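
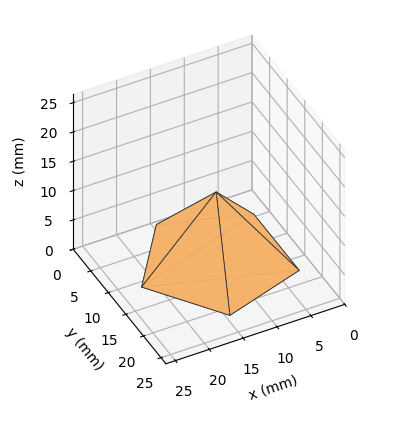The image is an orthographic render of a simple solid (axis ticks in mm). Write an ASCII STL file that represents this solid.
Reading the render: the shape is a regular 5-sided pyramid, base circumscribed radius ≈ 11 mm, apex at z ≈ 12 mm (dimensions read to the nearest mm from the axis ticks). For the STL, each face is triangulated and given an outward normal.

solid part
  facet normal 0.0000 0.0000 -1.0000
    outer loop
      vertex 2.10 17.47 0.00
      vertex 14.40 21.46 0.00
      vertex 22.00 11.00 0.00
    endloop
  endfacet
  facet normal 0.0000 0.0000 -1.0000
    outer loop
      vertex 2.10 4.53 0.00
      vertex 2.10 17.47 0.00
      vertex 22.00 11.00 0.00
    endloop
  endfacet
  facet normal 0.0000 0.0000 -1.0000
    outer loop
      vertex 14.40 0.54 0.00
      vertex 2.10 4.53 0.00
      vertex 22.00 11.00 0.00
    endloop
  endfacet
  facet normal 0.6498 0.4721 0.5957
    outer loop
      vertex 22.00 11.00 0.00
      vertex 14.40 21.46 0.00
      vertex 11.00 11.00 12.00
    endloop
  endfacet
  facet normal -0.2478 0.7640 0.5957
    outer loop
      vertex 14.40 21.46 0.00
      vertex 2.10 17.47 0.00
      vertex 11.00 11.00 12.00
    endloop
  endfacet
  facet normal -0.8032 0.0000 0.5957
    outer loop
      vertex 2.10 17.47 0.00
      vertex 2.10 4.53 0.00
      vertex 11.00 11.00 12.00
    endloop
  endfacet
  facet normal -0.2478 -0.7640 0.5957
    outer loop
      vertex 2.10 4.53 0.00
      vertex 14.40 0.54 0.00
      vertex 11.00 11.00 12.00
    endloop
  endfacet
  facet normal 0.6498 -0.4721 0.5957
    outer loop
      vertex 14.40 0.54 0.00
      vertex 22.00 11.00 0.00
      vertex 11.00 11.00 12.00
    endloop
  endfacet
endsolid part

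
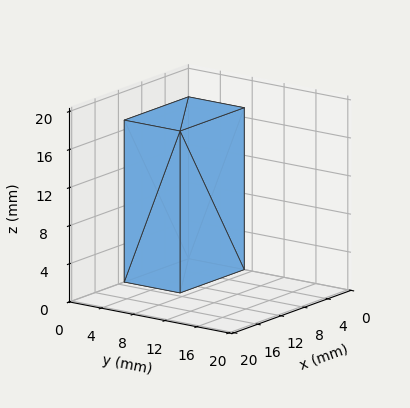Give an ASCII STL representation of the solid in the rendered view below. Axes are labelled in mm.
Reading the render: the shape is a rectangular box, roughly 11 × 7 mm footprint and 17 mm tall (dimensions read to the nearest mm from the axis ticks). For the STL, each face is triangulated and given an outward normal.

solid part
  facet normal 0.0000 0.0000 -1.0000
    outer loop
      vertex 11.0 7.0 0.0
      vertex 11.0 0.0 0.0
      vertex 0.0 0.0 0.0
    endloop
  endfacet
  facet normal 0.0000 0.0000 -1.0000
    outer loop
      vertex 0.0 7.0 0.0
      vertex 11.0 7.0 0.0
      vertex 0.0 0.0 0.0
    endloop
  endfacet
  facet normal 0.0000 0.0000 1.0000
    outer loop
      vertex 0.0 0.0 17.0
      vertex 11.0 0.0 17.0
      vertex 11.0 7.0 17.0
    endloop
  endfacet
  facet normal 0.0000 0.0000 1.0000
    outer loop
      vertex 0.0 0.0 17.0
      vertex 11.0 7.0 17.0
      vertex 0.0 7.0 17.0
    endloop
  endfacet
  facet normal 0.0000 -1.0000 0.0000
    outer loop
      vertex 0.0 0.0 0.0
      vertex 11.0 0.0 0.0
      vertex 11.0 0.0 17.0
    endloop
  endfacet
  facet normal 0.0000 -1.0000 0.0000
    outer loop
      vertex 0.0 0.0 0.0
      vertex 11.0 0.0 17.0
      vertex 0.0 0.0 17.0
    endloop
  endfacet
  facet normal 0.0000 1.0000 0.0000
    outer loop
      vertex 11.0 7.0 17.0
      vertex 11.0 7.0 0.0
      vertex 0.0 7.0 0.0
    endloop
  endfacet
  facet normal 0.0000 1.0000 0.0000
    outer loop
      vertex 0.0 7.0 17.0
      vertex 11.0 7.0 17.0
      vertex 0.0 7.0 0.0
    endloop
  endfacet
  facet normal -1.0000 0.0000 0.0000
    outer loop
      vertex 0.0 7.0 17.0
      vertex 0.0 7.0 0.0
      vertex 0.0 0.0 0.0
    endloop
  endfacet
  facet normal -1.0000 0.0000 0.0000
    outer loop
      vertex 0.0 0.0 17.0
      vertex 0.0 7.0 17.0
      vertex 0.0 0.0 0.0
    endloop
  endfacet
  facet normal 1.0000 0.0000 0.0000
    outer loop
      vertex 11.0 0.0 0.0
      vertex 11.0 7.0 0.0
      vertex 11.0 7.0 17.0
    endloop
  endfacet
  facet normal 1.0000 0.0000 0.0000
    outer loop
      vertex 11.0 0.0 0.0
      vertex 11.0 7.0 17.0
      vertex 11.0 0.0 17.0
    endloop
  endfacet
endsolid part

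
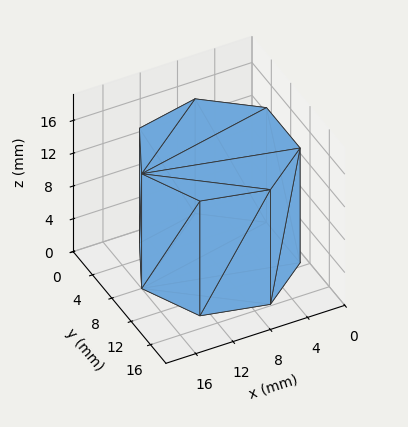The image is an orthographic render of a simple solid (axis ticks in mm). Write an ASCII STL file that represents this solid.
Reading the render: the shape is a regular 7-sided prism (a cylinder approximated with 7 flat sides), circumscribed radius ≈ 8 mm, height ≈ 14 mm (dimensions read to the nearest mm from the axis ticks). For the STL, each face is triangulated and given an outward normal.

solid part
  facet normal 0.0000 0.0000 -1.0000
    outer loop
      vertex 6.220 15.799 0.000
      vertex 12.988 14.255 0.000
      vertex 16.000 8.000 0.000
    endloop
  endfacet
  facet normal 0.0000 0.0000 -1.0000
    outer loop
      vertex 0.792 11.471 0.000
      vertex 6.220 15.799 0.000
      vertex 16.000 8.000 0.000
    endloop
  endfacet
  facet normal 0.0000 0.0000 -1.0000
    outer loop
      vertex 0.792 4.529 0.000
      vertex 0.792 11.471 0.000
      vertex 16.000 8.000 0.000
    endloop
  endfacet
  facet normal 0.0000 0.0000 -1.0000
    outer loop
      vertex 6.220 0.201 0.000
      vertex 0.792 4.529 0.000
      vertex 16.000 8.000 0.000
    endloop
  endfacet
  facet normal 0.0000 0.0000 -1.0000
    outer loop
      vertex 12.988 1.745 0.000
      vertex 6.220 0.201 0.000
      vertex 16.000 8.000 0.000
    endloop
  endfacet
  facet normal 0.0000 0.0000 1.0000
    outer loop
      vertex 16.000 8.000 14.000
      vertex 12.988 14.255 14.000
      vertex 6.220 15.799 14.000
    endloop
  endfacet
  facet normal 0.0000 0.0000 1.0000
    outer loop
      vertex 16.000 8.000 14.000
      vertex 6.220 15.799 14.000
      vertex 0.792 11.471 14.000
    endloop
  endfacet
  facet normal 0.0000 0.0000 1.0000
    outer loop
      vertex 16.000 8.000 14.000
      vertex 0.792 11.471 14.000
      vertex 0.792 4.529 14.000
    endloop
  endfacet
  facet normal 0.0000 0.0000 1.0000
    outer loop
      vertex 16.000 8.000 14.000
      vertex 0.792 4.529 14.000
      vertex 6.220 0.201 14.000
    endloop
  endfacet
  facet normal 0.0000 0.0000 1.0000
    outer loop
      vertex 16.000 8.000 14.000
      vertex 6.220 0.201 14.000
      vertex 12.988 1.745 14.000
    endloop
  endfacet
  facet normal 0.9010 0.4339 0.0000
    outer loop
      vertex 16.000 8.000 0.000
      vertex 12.988 14.255 0.000
      vertex 12.988 14.255 14.000
    endloop
  endfacet
  facet normal 0.9010 0.4339 0.0000
    outer loop
      vertex 16.000 8.000 0.000
      vertex 12.988 14.255 14.000
      vertex 16.000 8.000 14.000
    endloop
  endfacet
  facet normal 0.2224 0.9750 0.0000
    outer loop
      vertex 12.988 14.255 0.000
      vertex 6.220 15.799 0.000
      vertex 6.220 15.799 14.000
    endloop
  endfacet
  facet normal 0.2224 0.9750 0.0000
    outer loop
      vertex 12.988 14.255 0.000
      vertex 6.220 15.799 14.000
      vertex 12.988 14.255 14.000
    endloop
  endfacet
  facet normal -0.6234 0.7819 0.0000
    outer loop
      vertex 6.220 15.799 0.000
      vertex 0.792 11.471 0.000
      vertex 0.792 11.471 14.000
    endloop
  endfacet
  facet normal -0.6234 0.7819 0.0000
    outer loop
      vertex 6.220 15.799 0.000
      vertex 0.792 11.471 14.000
      vertex 6.220 15.799 14.000
    endloop
  endfacet
  facet normal -1.0000 0.0000 0.0000
    outer loop
      vertex 0.792 11.471 0.000
      vertex 0.792 4.529 0.000
      vertex 0.792 4.529 14.000
    endloop
  endfacet
  facet normal -1.0000 0.0000 0.0000
    outer loop
      vertex 0.792 11.471 0.000
      vertex 0.792 4.529 14.000
      vertex 0.792 11.471 14.000
    endloop
  endfacet
  facet normal -0.6234 -0.7819 0.0000
    outer loop
      vertex 0.792 4.529 0.000
      vertex 6.220 0.201 0.000
      vertex 6.220 0.201 14.000
    endloop
  endfacet
  facet normal -0.6234 -0.7819 0.0000
    outer loop
      vertex 0.792 4.529 0.000
      vertex 6.220 0.201 14.000
      vertex 0.792 4.529 14.000
    endloop
  endfacet
  facet normal 0.2224 -0.9750 0.0000
    outer loop
      vertex 6.220 0.201 0.000
      vertex 12.988 1.745 0.000
      vertex 12.988 1.745 14.000
    endloop
  endfacet
  facet normal 0.2224 -0.9750 0.0000
    outer loop
      vertex 6.220 0.201 0.000
      vertex 12.988 1.745 14.000
      vertex 6.220 0.201 14.000
    endloop
  endfacet
  facet normal 0.9010 -0.4339 0.0000
    outer loop
      vertex 12.988 1.745 0.000
      vertex 16.000 8.000 0.000
      vertex 16.000 8.000 14.000
    endloop
  endfacet
  facet normal 0.9010 -0.4339 0.0000
    outer loop
      vertex 12.988 1.745 0.000
      vertex 16.000 8.000 14.000
      vertex 12.988 1.745 14.000
    endloop
  endfacet
endsolid part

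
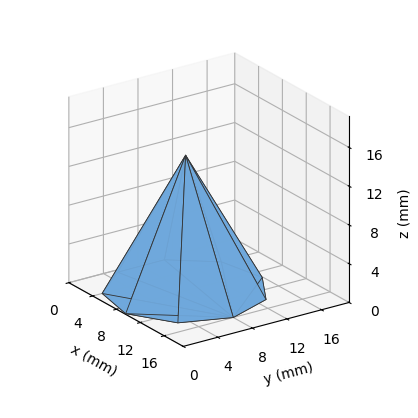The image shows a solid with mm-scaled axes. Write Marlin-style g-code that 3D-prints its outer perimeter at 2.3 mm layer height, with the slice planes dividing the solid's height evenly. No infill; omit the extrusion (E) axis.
Reading the render: the shape is a regular 9-sided pyramid, base circumscribed radius ≈ 8 mm, apex at z ≈ 14 mm (dimensions read to the nearest mm from the axis ticks). For the g-code, the solid's height is divided into equal slices at the stated Δz and each level perimeter traced with G1 moves after a G0 lift.

; perimeter-only toolpath
G21 ; units = mm
G90 ; absolute positioning
G28 ; home
; layer 1
G0 Z2.3
G0 X14.7 Y8.0
G1 X13.1 Y12.2
G1 X9.2 Y14.6
G1 X4.7 Y13.8
G1 X1.8 Y10.2
G1 X1.8 Y5.8
G1 X4.7 Y2.3
G1 X9.2 Y1.4
G1 X13.1 Y3.8
G1 X14.7 Y8.0
; layer 2
G0 Z4.7
G0 X13.3 Y8.0
G1 X12.1 Y11.4
G1 X8.9 Y13.3
G1 X5.3 Y12.6
G1 X3.0 Y9.8
G1 X3.0 Y6.2
G1 X5.3 Y3.4
G1 X8.9 Y2.7
G1 X12.1 Y4.6
G1 X13.3 Y8.0
; layer 3
G0 Z7.0
G0 X12.0 Y8.0
G1 X11.1 Y10.6
G1 X8.7 Y11.9
G1 X6.0 Y11.4
G1 X4.2 Y9.3
G1 X4.2 Y6.7
G1 X6.0 Y4.5
G1 X8.7 Y4.0
G1 X11.1 Y5.5
G1 X12.0 Y8.0
; layer 4
G0 Z9.3
G0 X10.7 Y8.0
G1 X10.0 Y9.7
G1 X8.5 Y10.6
G1 X6.7 Y10.3
G1 X5.5 Y8.9
G1 X5.5 Y7.1
G1 X6.7 Y5.7
G1 X8.5 Y5.4
G1 X10.0 Y6.3
G1 X10.7 Y8.0
; layer 5
G0 Z11.7
G0 X9.3 Y8.0
G1 X9.0 Y8.8
G1 X8.2 Y9.3
G1 X7.3 Y9.2
G1 X6.8 Y8.4
G1 X6.8 Y7.5
G1 X7.3 Y6.9
G1 X8.2 Y6.7
G1 X9.0 Y7.2
G1 X9.3 Y8.0
M2 ; end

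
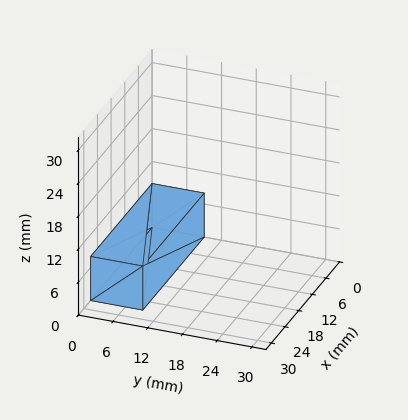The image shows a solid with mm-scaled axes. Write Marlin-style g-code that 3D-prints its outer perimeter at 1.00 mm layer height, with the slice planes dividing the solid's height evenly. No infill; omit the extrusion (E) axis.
Reading the render: the shape is a rectangular box, roughly 27 × 9 mm footprint and 8 mm tall (dimensions read to the nearest mm from the axis ticks). For the g-code, the solid's height is divided into equal slices at the stated Δz and each level perimeter traced with G1 moves after a G0 lift.

; perimeter-only toolpath
G21 ; units = mm
G90 ; absolute positioning
G28 ; home
; layer 1
G0 Z1.00
G0 X0.00 Y0.00
G1 X27.00 Y0.00
G1 X27.00 Y9.00
G1 X0.00 Y9.00
G1 X0.00 Y0.00
; layer 2
G0 Z2.00
G0 X0.00 Y0.00
G1 X27.00 Y0.00
G1 X27.00 Y9.00
G1 X0.00 Y9.00
G1 X0.00 Y0.00
; layer 3
G0 Z3.00
G0 X0.00 Y0.00
G1 X27.00 Y0.00
G1 X27.00 Y9.00
G1 X0.00 Y9.00
G1 X0.00 Y0.00
; layer 4
G0 Z4.00
G0 X0.00 Y0.00
G1 X27.00 Y0.00
G1 X27.00 Y9.00
G1 X0.00 Y9.00
G1 X0.00 Y0.00
; layer 5
G0 Z5.00
G0 X0.00 Y0.00
G1 X27.00 Y0.00
G1 X27.00 Y9.00
G1 X0.00 Y9.00
G1 X0.00 Y0.00
; layer 6
G0 Z6.00
G0 X0.00 Y0.00
G1 X27.00 Y0.00
G1 X27.00 Y9.00
G1 X0.00 Y9.00
G1 X0.00 Y0.00
; layer 7
G0 Z7.00
G0 X0.00 Y0.00
G1 X27.00 Y0.00
G1 X27.00 Y9.00
G1 X0.00 Y9.00
G1 X0.00 Y0.00
; layer 8
G0 Z8.00
G0 X0.00 Y0.00
G1 X27.00 Y0.00
G1 X27.00 Y9.00
G1 X0.00 Y9.00
G1 X0.00 Y0.00
M2 ; end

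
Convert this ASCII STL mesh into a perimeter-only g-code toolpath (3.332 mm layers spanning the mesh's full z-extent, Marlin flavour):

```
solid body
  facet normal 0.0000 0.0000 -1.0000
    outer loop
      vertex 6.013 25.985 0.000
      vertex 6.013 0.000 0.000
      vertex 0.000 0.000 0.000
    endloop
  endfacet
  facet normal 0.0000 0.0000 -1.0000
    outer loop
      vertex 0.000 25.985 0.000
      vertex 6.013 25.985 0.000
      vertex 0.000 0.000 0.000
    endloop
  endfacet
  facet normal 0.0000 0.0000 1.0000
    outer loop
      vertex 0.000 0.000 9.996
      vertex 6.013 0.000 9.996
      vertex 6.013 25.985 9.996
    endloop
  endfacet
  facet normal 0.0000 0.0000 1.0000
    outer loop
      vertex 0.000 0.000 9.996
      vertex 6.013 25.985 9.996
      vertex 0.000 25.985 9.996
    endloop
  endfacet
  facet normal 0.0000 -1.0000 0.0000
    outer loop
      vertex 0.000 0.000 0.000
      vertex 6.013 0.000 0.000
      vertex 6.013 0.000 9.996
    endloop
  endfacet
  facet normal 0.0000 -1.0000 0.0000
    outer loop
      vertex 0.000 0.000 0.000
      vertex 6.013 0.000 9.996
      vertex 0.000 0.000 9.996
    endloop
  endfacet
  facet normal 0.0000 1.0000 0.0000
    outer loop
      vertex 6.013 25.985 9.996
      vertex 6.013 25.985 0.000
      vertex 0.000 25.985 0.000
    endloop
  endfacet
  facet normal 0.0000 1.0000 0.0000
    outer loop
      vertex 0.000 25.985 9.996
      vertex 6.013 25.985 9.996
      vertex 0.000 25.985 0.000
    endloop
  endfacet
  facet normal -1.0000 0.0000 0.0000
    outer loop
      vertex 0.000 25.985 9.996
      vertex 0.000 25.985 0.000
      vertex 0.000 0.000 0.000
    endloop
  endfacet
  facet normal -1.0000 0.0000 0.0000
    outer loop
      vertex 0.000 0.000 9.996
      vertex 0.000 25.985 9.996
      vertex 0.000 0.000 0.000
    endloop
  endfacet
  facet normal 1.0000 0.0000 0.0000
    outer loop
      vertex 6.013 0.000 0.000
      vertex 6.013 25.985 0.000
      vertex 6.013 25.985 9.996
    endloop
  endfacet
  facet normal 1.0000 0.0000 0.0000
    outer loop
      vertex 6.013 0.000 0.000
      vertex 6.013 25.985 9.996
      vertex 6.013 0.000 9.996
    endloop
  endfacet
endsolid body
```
; perimeter-only toolpath
G21 ; units = mm
G90 ; absolute positioning
G28 ; home
; layer 1
G0 Z3.332
G0 X0.000 Y0.000
G1 X6.013 Y0.000
G1 X6.013 Y25.985
G1 X0.000 Y25.985
G1 X0.000 Y0.000
; layer 2
G0 Z6.664
G0 X0.000 Y0.000
G1 X6.013 Y0.000
G1 X6.013 Y25.985
G1 X0.000 Y25.985
G1 X0.000 Y0.000
; layer 3
G0 Z9.996
G0 X0.000 Y0.000
G1 X6.013 Y0.000
G1 X6.013 Y25.985
G1 X0.000 Y25.985
G1 X0.000 Y0.000
M2 ; end

The solid is a rectangular box, roughly 6.01 × 26 mm footprint and 10 mm tall. Slicing at Δz = 3.332 mm — 3 equal slices spanning the solid's height, so layer i sits at z = i·h/3 — gives 3 non-empty perimeters. Each is a 4-segment closed polygon; G0 lifts to the layer z and rapids to the start vertex, then G1 traces the edges.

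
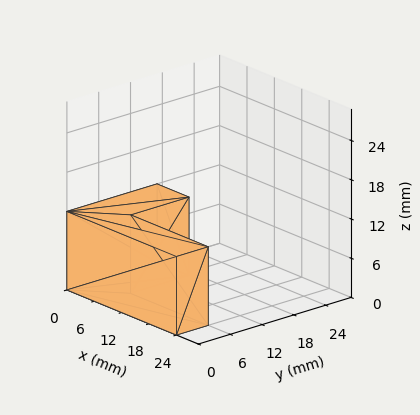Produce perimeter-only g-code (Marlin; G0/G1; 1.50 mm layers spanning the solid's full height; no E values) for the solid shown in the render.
Reading the render: the shape is an L-shaped prism: outer 24 × 17 mm, arm thicknesses ≈ 6 mm (horizontal) and 7 mm (vertical), extruded 12 mm in z (dimensions read to the nearest mm from the axis ticks). For the g-code, the solid's height is divided into equal slices at the stated Δz and each level perimeter traced with G1 moves after a G0 lift.

; perimeter-only toolpath
G21 ; units = mm
G90 ; absolute positioning
G28 ; home
; layer 1
G0 Z1.50
G0 X0.00 Y0.00
G1 X24.00 Y0.00
G1 X24.00 Y6.00
G1 X7.00 Y6.00
G1 X7.00 Y17.00
G1 X0.00 Y17.00
G1 X0.00 Y0.00
; layer 2
G0 Z3.00
G0 X0.00 Y0.00
G1 X24.00 Y0.00
G1 X24.00 Y6.00
G1 X7.00 Y6.00
G1 X7.00 Y17.00
G1 X0.00 Y17.00
G1 X0.00 Y0.00
; layer 3
G0 Z4.50
G0 X0.00 Y0.00
G1 X24.00 Y0.00
G1 X24.00 Y6.00
G1 X7.00 Y6.00
G1 X7.00 Y17.00
G1 X0.00 Y17.00
G1 X0.00 Y0.00
; layer 4
G0 Z6.00
G0 X0.00 Y0.00
G1 X24.00 Y0.00
G1 X24.00 Y6.00
G1 X7.00 Y6.00
G1 X7.00 Y17.00
G1 X0.00 Y17.00
G1 X0.00 Y0.00
; layer 5
G0 Z7.50
G0 X0.00 Y0.00
G1 X24.00 Y0.00
G1 X24.00 Y6.00
G1 X7.00 Y6.00
G1 X7.00 Y17.00
G1 X0.00 Y17.00
G1 X0.00 Y0.00
; layer 6
G0 Z9.00
G0 X0.00 Y0.00
G1 X24.00 Y0.00
G1 X24.00 Y6.00
G1 X7.00 Y6.00
G1 X7.00 Y17.00
G1 X0.00 Y17.00
G1 X0.00 Y0.00
; layer 7
G0 Z10.50
G0 X0.00 Y0.00
G1 X24.00 Y0.00
G1 X24.00 Y6.00
G1 X7.00 Y6.00
G1 X7.00 Y17.00
G1 X0.00 Y17.00
G1 X0.00 Y0.00
; layer 8
G0 Z12.00
G0 X0.00 Y0.00
G1 X24.00 Y0.00
G1 X24.00 Y6.00
G1 X7.00 Y6.00
G1 X7.00 Y17.00
G1 X0.00 Y17.00
G1 X0.00 Y0.00
M2 ; end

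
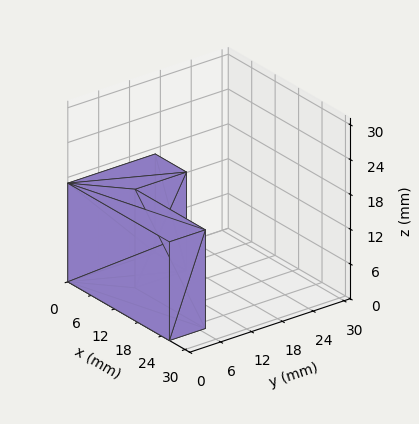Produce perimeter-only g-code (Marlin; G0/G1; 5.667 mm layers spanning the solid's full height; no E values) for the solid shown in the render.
Reading the render: the shape is an L-shaped prism: outer 26 × 17 mm, arm thicknesses ≈ 7 mm (horizontal) and 8 mm (vertical), extruded 17 mm in z (dimensions read to the nearest mm from the axis ticks). For the g-code, the solid's height is divided into equal slices at the stated Δz and each level perimeter traced with G1 moves after a G0 lift.

; perimeter-only toolpath
G21 ; units = mm
G90 ; absolute positioning
G28 ; home
; layer 1
G0 Z5.667
G0 X0.000 Y0.000
G1 X26.000 Y0.000
G1 X26.000 Y7.000
G1 X8.000 Y7.000
G1 X8.000 Y17.000
G1 X0.000 Y17.000
G1 X0.000 Y0.000
; layer 2
G0 Z11.333
G0 X0.000 Y0.000
G1 X26.000 Y0.000
G1 X26.000 Y7.000
G1 X8.000 Y7.000
G1 X8.000 Y17.000
G1 X0.000 Y17.000
G1 X0.000 Y0.000
; layer 3
G0 Z17.000
G0 X0.000 Y0.000
G1 X26.000 Y0.000
G1 X26.000 Y7.000
G1 X8.000 Y7.000
G1 X8.000 Y17.000
G1 X0.000 Y17.000
G1 X0.000 Y0.000
M2 ; end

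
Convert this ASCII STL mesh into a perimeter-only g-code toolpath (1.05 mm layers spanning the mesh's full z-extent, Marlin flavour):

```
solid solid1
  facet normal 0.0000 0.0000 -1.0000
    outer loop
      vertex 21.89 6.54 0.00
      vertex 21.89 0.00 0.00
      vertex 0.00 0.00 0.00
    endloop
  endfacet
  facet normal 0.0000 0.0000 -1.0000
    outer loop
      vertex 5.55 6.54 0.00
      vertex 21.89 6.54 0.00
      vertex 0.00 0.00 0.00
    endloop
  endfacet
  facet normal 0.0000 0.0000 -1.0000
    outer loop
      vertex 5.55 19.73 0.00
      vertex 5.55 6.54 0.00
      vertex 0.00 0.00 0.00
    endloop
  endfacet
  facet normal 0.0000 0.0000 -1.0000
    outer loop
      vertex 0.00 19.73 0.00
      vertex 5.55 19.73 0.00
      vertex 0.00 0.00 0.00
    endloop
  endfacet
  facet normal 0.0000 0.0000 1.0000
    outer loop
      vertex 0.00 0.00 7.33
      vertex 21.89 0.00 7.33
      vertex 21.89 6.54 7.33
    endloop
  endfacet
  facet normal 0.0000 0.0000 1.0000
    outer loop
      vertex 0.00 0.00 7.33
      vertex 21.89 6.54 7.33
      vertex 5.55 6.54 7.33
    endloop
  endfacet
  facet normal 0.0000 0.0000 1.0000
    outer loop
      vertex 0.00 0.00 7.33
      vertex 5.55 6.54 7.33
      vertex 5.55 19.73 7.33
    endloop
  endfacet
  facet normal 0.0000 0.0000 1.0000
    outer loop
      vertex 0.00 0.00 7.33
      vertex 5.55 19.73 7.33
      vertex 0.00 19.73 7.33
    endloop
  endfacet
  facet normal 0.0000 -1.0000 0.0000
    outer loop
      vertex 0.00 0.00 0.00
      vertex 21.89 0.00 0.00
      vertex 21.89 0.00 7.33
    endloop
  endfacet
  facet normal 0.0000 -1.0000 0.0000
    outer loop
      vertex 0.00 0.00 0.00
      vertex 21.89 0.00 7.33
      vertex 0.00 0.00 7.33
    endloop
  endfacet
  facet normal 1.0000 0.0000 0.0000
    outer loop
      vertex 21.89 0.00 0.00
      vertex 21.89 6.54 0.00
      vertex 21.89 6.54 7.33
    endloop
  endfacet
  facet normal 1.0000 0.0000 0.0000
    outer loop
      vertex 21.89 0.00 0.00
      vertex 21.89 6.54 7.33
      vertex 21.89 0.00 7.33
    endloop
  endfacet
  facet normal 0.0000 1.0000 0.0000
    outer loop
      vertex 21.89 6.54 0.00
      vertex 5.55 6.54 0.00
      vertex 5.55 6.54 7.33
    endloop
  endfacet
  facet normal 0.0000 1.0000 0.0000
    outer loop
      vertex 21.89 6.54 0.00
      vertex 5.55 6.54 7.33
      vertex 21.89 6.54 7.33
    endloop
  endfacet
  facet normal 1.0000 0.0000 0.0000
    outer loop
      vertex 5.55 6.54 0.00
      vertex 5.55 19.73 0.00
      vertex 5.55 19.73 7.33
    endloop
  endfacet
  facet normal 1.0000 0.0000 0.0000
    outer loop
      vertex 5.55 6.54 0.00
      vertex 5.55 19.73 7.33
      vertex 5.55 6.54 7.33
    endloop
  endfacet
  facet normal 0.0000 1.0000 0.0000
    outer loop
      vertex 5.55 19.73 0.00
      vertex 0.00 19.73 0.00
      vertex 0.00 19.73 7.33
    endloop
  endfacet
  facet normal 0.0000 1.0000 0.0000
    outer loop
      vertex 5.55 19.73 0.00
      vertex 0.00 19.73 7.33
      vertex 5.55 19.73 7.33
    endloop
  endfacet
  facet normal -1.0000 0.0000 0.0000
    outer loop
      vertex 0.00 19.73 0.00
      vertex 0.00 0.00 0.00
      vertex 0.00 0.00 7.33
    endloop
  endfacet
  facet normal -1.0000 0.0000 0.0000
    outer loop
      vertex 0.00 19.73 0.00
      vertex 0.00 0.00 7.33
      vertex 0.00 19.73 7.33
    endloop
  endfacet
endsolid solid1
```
; perimeter-only toolpath
G21 ; units = mm
G90 ; absolute positioning
G28 ; home
; layer 1
G0 Z1.05
G0 X0.00 Y0.00
G1 X21.89 Y0.00
G1 X21.89 Y6.54
G1 X5.55 Y6.54
G1 X5.55 Y19.73
G1 X0.00 Y19.73
G1 X0.00 Y0.00
; layer 2
G0 Z2.09
G0 X0.00 Y0.00
G1 X21.89 Y0.00
G1 X21.89 Y6.54
G1 X5.55 Y6.54
G1 X5.55 Y19.73
G1 X0.00 Y19.73
G1 X0.00 Y0.00
; layer 3
G0 Z3.14
G0 X0.00 Y0.00
G1 X21.89 Y0.00
G1 X21.89 Y6.54
G1 X5.55 Y6.54
G1 X5.55 Y19.73
G1 X0.00 Y19.73
G1 X0.00 Y0.00
; layer 4
G0 Z4.19
G0 X0.00 Y0.00
G1 X21.89 Y0.00
G1 X21.89 Y6.54
G1 X5.55 Y6.54
G1 X5.55 Y19.73
G1 X0.00 Y19.73
G1 X0.00 Y0.00
; layer 5
G0 Z5.24
G0 X0.00 Y0.00
G1 X21.89 Y0.00
G1 X21.89 Y6.54
G1 X5.55 Y6.54
G1 X5.55 Y19.73
G1 X0.00 Y19.73
G1 X0.00 Y0.00
; layer 6
G0 Z6.28
G0 X0.00 Y0.00
G1 X21.89 Y0.00
G1 X21.89 Y6.54
G1 X5.55 Y6.54
G1 X5.55 Y19.73
G1 X0.00 Y19.73
G1 X0.00 Y0.00
; layer 7
G0 Z7.33
G0 X0.00 Y0.00
G1 X21.89 Y0.00
G1 X21.89 Y6.54
G1 X5.55 Y6.54
G1 X5.55 Y19.73
G1 X0.00 Y19.73
G1 X0.00 Y0.00
M2 ; end

The solid is an L-shaped prism: outer 21.9 × 19.7 mm, arm thicknesses ≈ 6.54 mm (horizontal) and 5.55 mm (vertical), extruded 7.33 mm in z. Slicing at Δz = 1.05 mm — 7 equal slices spanning the solid's height, so layer i sits at z = i·h/7 — gives 7 non-empty perimeters. Each is a 6-segment closed polygon; G0 lifts to the layer z and rapids to the start vertex, then G1 traces the edges.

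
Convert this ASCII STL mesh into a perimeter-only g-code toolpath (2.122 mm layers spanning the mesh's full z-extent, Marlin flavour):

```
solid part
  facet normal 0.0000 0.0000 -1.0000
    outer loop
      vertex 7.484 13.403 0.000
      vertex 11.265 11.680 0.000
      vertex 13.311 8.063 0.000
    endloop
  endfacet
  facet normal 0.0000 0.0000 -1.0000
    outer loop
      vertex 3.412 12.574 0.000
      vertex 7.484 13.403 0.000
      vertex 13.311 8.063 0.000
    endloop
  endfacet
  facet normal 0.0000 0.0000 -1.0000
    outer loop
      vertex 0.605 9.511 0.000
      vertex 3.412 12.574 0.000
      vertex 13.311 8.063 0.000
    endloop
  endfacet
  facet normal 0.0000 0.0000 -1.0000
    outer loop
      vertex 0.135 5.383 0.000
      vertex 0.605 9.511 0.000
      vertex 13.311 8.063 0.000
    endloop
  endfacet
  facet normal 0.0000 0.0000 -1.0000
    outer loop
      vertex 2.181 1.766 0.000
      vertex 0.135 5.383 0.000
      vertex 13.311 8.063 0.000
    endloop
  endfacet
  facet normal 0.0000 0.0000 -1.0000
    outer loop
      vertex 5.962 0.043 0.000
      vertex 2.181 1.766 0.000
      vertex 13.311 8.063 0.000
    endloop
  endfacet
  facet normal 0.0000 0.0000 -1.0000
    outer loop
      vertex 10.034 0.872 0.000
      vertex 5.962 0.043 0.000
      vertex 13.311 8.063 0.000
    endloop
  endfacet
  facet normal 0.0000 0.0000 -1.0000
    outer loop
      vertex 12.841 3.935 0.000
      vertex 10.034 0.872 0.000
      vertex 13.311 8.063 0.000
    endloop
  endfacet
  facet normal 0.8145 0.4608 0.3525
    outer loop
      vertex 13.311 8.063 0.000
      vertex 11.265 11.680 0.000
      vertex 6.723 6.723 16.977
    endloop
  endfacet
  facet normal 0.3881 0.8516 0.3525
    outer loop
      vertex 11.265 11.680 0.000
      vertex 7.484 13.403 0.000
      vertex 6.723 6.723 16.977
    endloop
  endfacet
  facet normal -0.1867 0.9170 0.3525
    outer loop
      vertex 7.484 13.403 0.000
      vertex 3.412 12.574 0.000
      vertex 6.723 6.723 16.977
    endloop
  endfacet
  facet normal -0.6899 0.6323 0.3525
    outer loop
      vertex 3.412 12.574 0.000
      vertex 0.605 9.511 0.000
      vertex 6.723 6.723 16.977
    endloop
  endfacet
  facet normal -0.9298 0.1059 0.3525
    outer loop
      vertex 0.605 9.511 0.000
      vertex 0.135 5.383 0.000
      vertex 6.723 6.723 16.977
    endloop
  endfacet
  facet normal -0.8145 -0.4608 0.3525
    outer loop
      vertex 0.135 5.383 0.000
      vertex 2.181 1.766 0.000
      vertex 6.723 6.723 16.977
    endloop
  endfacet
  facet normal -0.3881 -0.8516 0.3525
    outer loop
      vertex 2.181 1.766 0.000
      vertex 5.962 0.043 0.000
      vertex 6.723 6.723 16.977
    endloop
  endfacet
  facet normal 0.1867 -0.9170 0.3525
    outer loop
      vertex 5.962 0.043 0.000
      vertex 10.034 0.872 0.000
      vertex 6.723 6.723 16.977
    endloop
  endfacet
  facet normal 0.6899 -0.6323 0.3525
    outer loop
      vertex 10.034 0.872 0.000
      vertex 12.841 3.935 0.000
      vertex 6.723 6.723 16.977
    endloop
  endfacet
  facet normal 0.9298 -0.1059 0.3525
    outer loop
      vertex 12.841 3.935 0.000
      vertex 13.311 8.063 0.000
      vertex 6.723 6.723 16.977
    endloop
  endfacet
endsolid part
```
; perimeter-only toolpath
G21 ; units = mm
G90 ; absolute positioning
G28 ; home
; layer 1
G0 Z2.122
G0 X12.487 Y7.896
G1 X10.697 Y11.060
G1 X7.389 Y12.568
G1 X3.826 Y11.843
G1 X1.370 Y9.162
G1 X0.959 Y5.550
G1 X2.749 Y2.386
G1 X6.057 Y0.878
G1 X9.620 Y1.603
G1 X12.076 Y4.284
G1 X12.487 Y7.896
; layer 2
G0 Z4.244
G0 X11.664 Y7.728
G1 X10.130 Y10.441
G1 X7.294 Y11.733
G1 X4.240 Y11.111
G1 X2.135 Y8.814
G1 X1.782 Y5.718
G1 X3.317 Y3.005
G1 X6.152 Y1.713
G1 X9.206 Y2.335
G1 X11.311 Y4.632
G1 X11.664 Y7.728
; layer 3
G0 Z6.366
G0 X10.841 Y7.561
G1 X9.562 Y9.821
G1 X7.199 Y10.898
G1 X4.654 Y10.380
G1 X2.899 Y8.465
G1 X2.606 Y5.886
G1 X3.884 Y3.625
G1 X6.247 Y2.548
G1 X8.792 Y3.066
G1 X10.547 Y4.981
G1 X10.841 Y7.561
; layer 4
G0 Z8.489
G0 X10.017 Y7.393
G1 X8.994 Y9.201
G1 X7.104 Y10.063
G1 X5.067 Y9.649
G1 X3.664 Y8.117
G1 X3.429 Y6.053
G1 X4.452 Y4.245
G1 X6.342 Y3.383
G1 X8.379 Y3.797
G1 X9.782 Y5.329
G1 X10.017 Y7.393
; layer 5
G0 Z10.611
G0 X9.194 Y7.226
G1 X8.426 Y8.582
G1 X7.008 Y9.228
G1 X5.481 Y8.917
G1 X4.429 Y7.768
G1 X4.253 Y6.221
G1 X5.020 Y4.864
G1 X6.438 Y4.218
G1 X7.965 Y4.529
G1 X9.017 Y5.678
G1 X9.194 Y7.226
; layer 6
G0 Z12.733
G0 X8.370 Y7.058
G1 X7.859 Y7.962
G1 X6.913 Y8.393
G1 X5.895 Y8.186
G1 X5.194 Y7.420
G1 X5.076 Y6.388
G1 X5.588 Y5.484
G1 X6.533 Y5.053
G1 X7.551 Y5.260
G1 X8.252 Y6.026
G1 X8.370 Y7.058
; layer 7
G0 Z14.855
G0 X7.546 Y6.891
G1 X7.291 Y7.343
G1 X6.818 Y7.558
G1 X6.309 Y7.454
G1 X5.958 Y7.072
G1 X5.899 Y6.556
G1 X6.155 Y6.103
G1 X6.628 Y5.888
G1 X7.137 Y5.992
G1 X7.488 Y6.375
G1 X7.546 Y6.891
M2 ; end

The solid is a regular 10-sided pyramid, base circumscribed radius ≈ 6.72 mm, apex at z ≈ 17 mm. Slicing at Δz = 2.122 mm — 8 equal slices spanning the solid's height, so layer i sits at z = i·h/8 — gives 7 non-empty perimeters. Each is a 10-segment closed polygon; G0 lifts to the layer z and rapids to the start vertex, then G1 traces the edges. The cross-section shrinks linearly with z (the slice at the apex is degenerate and omitted).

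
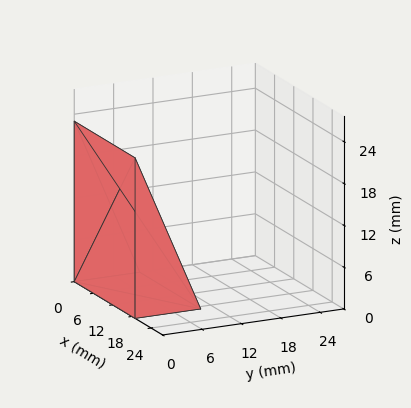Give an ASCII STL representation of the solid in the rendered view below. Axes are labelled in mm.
Reading the render: the shape is a wedge (ramp): 19 × 10 mm base, rising to 23 mm along the y=0 edge and sloping linearly to z=0 at y=10 (dimensions read to the nearest mm from the axis ticks). For the STL, each face is triangulated and given an outward normal.

solid part
  facet normal 0.0000 0.0000 -1.0000
    outer loop
      vertex 19.0 10.0 0.0
      vertex 19.0 0.0 0.0
      vertex 0.0 0.0 0.0
    endloop
  endfacet
  facet normal 0.0000 0.0000 -1.0000
    outer loop
      vertex 0.0 10.0 0.0
      vertex 19.0 10.0 0.0
      vertex 0.0 0.0 0.0
    endloop
  endfacet
  facet normal 0.0000 -1.0000 0.0000
    outer loop
      vertex 0.0 0.0 0.0
      vertex 19.0 0.0 0.0
      vertex 19.0 0.0 23.0
    endloop
  endfacet
  facet normal 0.0000 -1.0000 0.0000
    outer loop
      vertex 0.0 0.0 0.0
      vertex 19.0 0.0 23.0
      vertex 0.0 0.0 23.0
    endloop
  endfacet
  facet normal 0.0000 0.9171 0.3987
    outer loop
      vertex 0.0 0.0 23.0
      vertex 19.0 0.0 23.0
      vertex 19.0 10.0 0.0
    endloop
  endfacet
  facet normal 0.0000 0.9171 0.3987
    outer loop
      vertex 0.0 0.0 23.0
      vertex 19.0 10.0 0.0
      vertex 0.0 10.0 0.0
    endloop
  endfacet
  facet normal -1.0000 0.0000 0.0000
    outer loop
      vertex 0.0 0.0 23.0
      vertex 0.0 10.0 0.0
      vertex 0.0 0.0 0.0
    endloop
  endfacet
  facet normal 1.0000 0.0000 0.0000
    outer loop
      vertex 19.0 0.0 0.0
      vertex 19.0 10.0 0.0
      vertex 19.0 0.0 23.0
    endloop
  endfacet
endsolid part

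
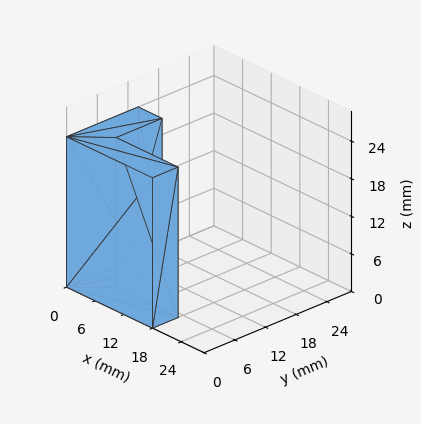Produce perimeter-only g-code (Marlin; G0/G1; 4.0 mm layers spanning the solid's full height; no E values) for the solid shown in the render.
Reading the render: the shape is an L-shaped prism: outer 18 × 14 mm, arm thicknesses ≈ 5 mm (horizontal) and 5 mm (vertical), extruded 24 mm in z (dimensions read to the nearest mm from the axis ticks). For the g-code, the solid's height is divided into equal slices at the stated Δz and each level perimeter traced with G1 moves after a G0 lift.

; perimeter-only toolpath
G21 ; units = mm
G90 ; absolute positioning
G28 ; home
; layer 1
G0 Z4.0
G0 X0.0 Y0.0
G1 X18.0 Y0.0
G1 X18.0 Y5.0
G1 X5.0 Y5.0
G1 X5.0 Y14.0
G1 X0.0 Y14.0
G1 X0.0 Y0.0
; layer 2
G0 Z8.0
G0 X0.0 Y0.0
G1 X18.0 Y0.0
G1 X18.0 Y5.0
G1 X5.0 Y5.0
G1 X5.0 Y14.0
G1 X0.0 Y14.0
G1 X0.0 Y0.0
; layer 3
G0 Z12.0
G0 X0.0 Y0.0
G1 X18.0 Y0.0
G1 X18.0 Y5.0
G1 X5.0 Y5.0
G1 X5.0 Y14.0
G1 X0.0 Y14.0
G1 X0.0 Y0.0
; layer 4
G0 Z16.0
G0 X0.0 Y0.0
G1 X18.0 Y0.0
G1 X18.0 Y5.0
G1 X5.0 Y5.0
G1 X5.0 Y14.0
G1 X0.0 Y14.0
G1 X0.0 Y0.0
; layer 5
G0 Z20.0
G0 X0.0 Y0.0
G1 X18.0 Y0.0
G1 X18.0 Y5.0
G1 X5.0 Y5.0
G1 X5.0 Y14.0
G1 X0.0 Y14.0
G1 X0.0 Y0.0
; layer 6
G0 Z24.0
G0 X0.0 Y0.0
G1 X18.0 Y0.0
G1 X18.0 Y5.0
G1 X5.0 Y5.0
G1 X5.0 Y14.0
G1 X0.0 Y14.0
G1 X0.0 Y0.0
M2 ; end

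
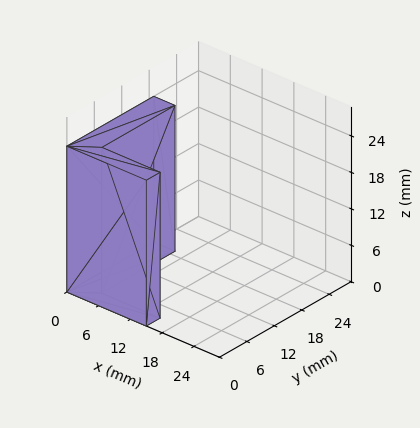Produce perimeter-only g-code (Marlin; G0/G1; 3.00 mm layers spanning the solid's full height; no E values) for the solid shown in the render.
Reading the render: the shape is an L-shaped prism: outer 15 × 19 mm, arm thicknesses ≈ 3 mm (horizontal) and 4 mm (vertical), extruded 24 mm in z (dimensions read to the nearest mm from the axis ticks). For the g-code, the solid's height is divided into equal slices at the stated Δz and each level perimeter traced with G1 moves after a G0 lift.

; perimeter-only toolpath
G21 ; units = mm
G90 ; absolute positioning
G28 ; home
; layer 1
G0 Z3.00
G0 X0.00 Y0.00
G1 X15.00 Y0.00
G1 X15.00 Y3.00
G1 X4.00 Y3.00
G1 X4.00 Y19.00
G1 X0.00 Y19.00
G1 X0.00 Y0.00
; layer 2
G0 Z6.00
G0 X0.00 Y0.00
G1 X15.00 Y0.00
G1 X15.00 Y3.00
G1 X4.00 Y3.00
G1 X4.00 Y19.00
G1 X0.00 Y19.00
G1 X0.00 Y0.00
; layer 3
G0 Z9.00
G0 X0.00 Y0.00
G1 X15.00 Y0.00
G1 X15.00 Y3.00
G1 X4.00 Y3.00
G1 X4.00 Y19.00
G1 X0.00 Y19.00
G1 X0.00 Y0.00
; layer 4
G0 Z12.00
G0 X0.00 Y0.00
G1 X15.00 Y0.00
G1 X15.00 Y3.00
G1 X4.00 Y3.00
G1 X4.00 Y19.00
G1 X0.00 Y19.00
G1 X0.00 Y0.00
; layer 5
G0 Z15.00
G0 X0.00 Y0.00
G1 X15.00 Y0.00
G1 X15.00 Y3.00
G1 X4.00 Y3.00
G1 X4.00 Y19.00
G1 X0.00 Y19.00
G1 X0.00 Y0.00
; layer 6
G0 Z18.00
G0 X0.00 Y0.00
G1 X15.00 Y0.00
G1 X15.00 Y3.00
G1 X4.00 Y3.00
G1 X4.00 Y19.00
G1 X0.00 Y19.00
G1 X0.00 Y0.00
; layer 7
G0 Z21.00
G0 X0.00 Y0.00
G1 X15.00 Y0.00
G1 X15.00 Y3.00
G1 X4.00 Y3.00
G1 X4.00 Y19.00
G1 X0.00 Y19.00
G1 X0.00 Y0.00
; layer 8
G0 Z24.00
G0 X0.00 Y0.00
G1 X15.00 Y0.00
G1 X15.00 Y3.00
G1 X4.00 Y3.00
G1 X4.00 Y19.00
G1 X0.00 Y19.00
G1 X0.00 Y0.00
M2 ; end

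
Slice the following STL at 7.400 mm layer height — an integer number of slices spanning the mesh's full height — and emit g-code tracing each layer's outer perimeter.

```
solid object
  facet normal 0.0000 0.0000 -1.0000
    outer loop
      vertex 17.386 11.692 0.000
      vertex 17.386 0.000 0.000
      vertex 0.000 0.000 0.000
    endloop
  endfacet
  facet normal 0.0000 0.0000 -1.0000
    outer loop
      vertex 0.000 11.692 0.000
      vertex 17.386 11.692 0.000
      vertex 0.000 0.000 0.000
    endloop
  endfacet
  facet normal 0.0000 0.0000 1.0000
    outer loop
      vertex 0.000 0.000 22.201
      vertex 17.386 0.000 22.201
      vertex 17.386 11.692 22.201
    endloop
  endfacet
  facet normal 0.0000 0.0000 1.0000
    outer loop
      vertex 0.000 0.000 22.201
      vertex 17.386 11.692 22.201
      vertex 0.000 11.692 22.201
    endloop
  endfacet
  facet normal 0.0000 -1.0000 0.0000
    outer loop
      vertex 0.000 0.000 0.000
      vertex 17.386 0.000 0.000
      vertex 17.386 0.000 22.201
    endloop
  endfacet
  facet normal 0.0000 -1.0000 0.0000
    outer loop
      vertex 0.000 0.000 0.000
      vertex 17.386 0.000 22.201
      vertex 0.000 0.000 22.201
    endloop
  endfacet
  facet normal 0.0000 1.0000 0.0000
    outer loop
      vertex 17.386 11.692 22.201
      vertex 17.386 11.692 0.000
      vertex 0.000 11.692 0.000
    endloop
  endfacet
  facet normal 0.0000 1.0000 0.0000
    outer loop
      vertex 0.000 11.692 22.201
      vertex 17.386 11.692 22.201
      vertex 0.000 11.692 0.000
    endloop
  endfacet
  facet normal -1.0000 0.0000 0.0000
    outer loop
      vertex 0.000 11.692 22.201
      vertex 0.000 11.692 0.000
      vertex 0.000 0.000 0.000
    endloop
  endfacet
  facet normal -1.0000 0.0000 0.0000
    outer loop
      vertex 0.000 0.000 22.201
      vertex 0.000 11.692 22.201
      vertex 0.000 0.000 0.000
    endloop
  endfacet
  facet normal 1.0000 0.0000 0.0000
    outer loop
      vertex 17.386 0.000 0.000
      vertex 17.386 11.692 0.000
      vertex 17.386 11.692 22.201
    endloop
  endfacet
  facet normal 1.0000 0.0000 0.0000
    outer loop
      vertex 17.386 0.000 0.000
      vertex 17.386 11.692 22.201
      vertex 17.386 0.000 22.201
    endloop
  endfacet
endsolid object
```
; perimeter-only toolpath
G21 ; units = mm
G90 ; absolute positioning
G28 ; home
; layer 1
G0 Z7.400
G0 X0.000 Y0.000
G1 X17.386 Y0.000
G1 X17.386 Y11.692
G1 X0.000 Y11.692
G1 X0.000 Y0.000
; layer 2
G0 Z14.801
G0 X0.000 Y0.000
G1 X17.386 Y0.000
G1 X17.386 Y11.692
G1 X0.000 Y11.692
G1 X0.000 Y0.000
; layer 3
G0 Z22.201
G0 X0.000 Y0.000
G1 X17.386 Y0.000
G1 X17.386 Y11.692
G1 X0.000 Y11.692
G1 X0.000 Y0.000
M2 ; end

The solid is a rectangular box, roughly 17.4 × 11.7 mm footprint and 22.2 mm tall. Slicing at Δz = 7.400 mm — 3 equal slices spanning the solid's height, so layer i sits at z = i·h/3 — gives 3 non-empty perimeters. Each is a 4-segment closed polygon; G0 lifts to the layer z and rapids to the start vertex, then G1 traces the edges.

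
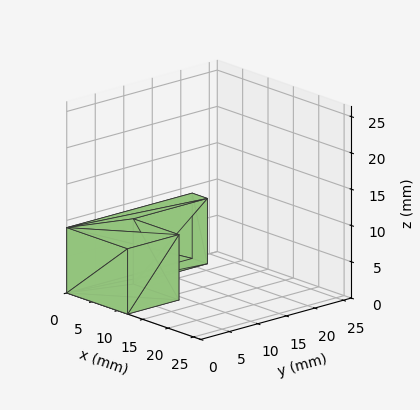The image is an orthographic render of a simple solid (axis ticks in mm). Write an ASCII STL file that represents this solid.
Reading the render: the shape is an L-shaped prism: outer 12 × 22 mm, arm thicknesses ≈ 9 mm (horizontal) and 3 mm (vertical), extruded 9 mm in z (dimensions read to the nearest mm from the axis ticks). For the STL, each face is triangulated and given an outward normal.

solid part
  facet normal 0.0000 0.0000 -1.0000
    outer loop
      vertex 12.00 9.00 0.00
      vertex 12.00 0.00 0.00
      vertex 0.00 0.00 0.00
    endloop
  endfacet
  facet normal 0.0000 0.0000 -1.0000
    outer loop
      vertex 3.00 9.00 0.00
      vertex 12.00 9.00 0.00
      vertex 0.00 0.00 0.00
    endloop
  endfacet
  facet normal 0.0000 0.0000 -1.0000
    outer loop
      vertex 3.00 22.00 0.00
      vertex 3.00 9.00 0.00
      vertex 0.00 0.00 0.00
    endloop
  endfacet
  facet normal 0.0000 0.0000 -1.0000
    outer loop
      vertex 0.00 22.00 0.00
      vertex 3.00 22.00 0.00
      vertex 0.00 0.00 0.00
    endloop
  endfacet
  facet normal 0.0000 0.0000 1.0000
    outer loop
      vertex 0.00 0.00 9.00
      vertex 12.00 0.00 9.00
      vertex 12.00 9.00 9.00
    endloop
  endfacet
  facet normal 0.0000 0.0000 1.0000
    outer loop
      vertex 0.00 0.00 9.00
      vertex 12.00 9.00 9.00
      vertex 3.00 9.00 9.00
    endloop
  endfacet
  facet normal 0.0000 0.0000 1.0000
    outer loop
      vertex 0.00 0.00 9.00
      vertex 3.00 9.00 9.00
      vertex 3.00 22.00 9.00
    endloop
  endfacet
  facet normal 0.0000 0.0000 1.0000
    outer loop
      vertex 0.00 0.00 9.00
      vertex 3.00 22.00 9.00
      vertex 0.00 22.00 9.00
    endloop
  endfacet
  facet normal 0.0000 -1.0000 0.0000
    outer loop
      vertex 0.00 0.00 0.00
      vertex 12.00 0.00 0.00
      vertex 12.00 0.00 9.00
    endloop
  endfacet
  facet normal 0.0000 -1.0000 0.0000
    outer loop
      vertex 0.00 0.00 0.00
      vertex 12.00 0.00 9.00
      vertex 0.00 0.00 9.00
    endloop
  endfacet
  facet normal 1.0000 0.0000 0.0000
    outer loop
      vertex 12.00 0.00 0.00
      vertex 12.00 9.00 0.00
      vertex 12.00 9.00 9.00
    endloop
  endfacet
  facet normal 1.0000 0.0000 0.0000
    outer loop
      vertex 12.00 0.00 0.00
      vertex 12.00 9.00 9.00
      vertex 12.00 0.00 9.00
    endloop
  endfacet
  facet normal 0.0000 1.0000 0.0000
    outer loop
      vertex 12.00 9.00 0.00
      vertex 3.00 9.00 0.00
      vertex 3.00 9.00 9.00
    endloop
  endfacet
  facet normal 0.0000 1.0000 0.0000
    outer loop
      vertex 12.00 9.00 0.00
      vertex 3.00 9.00 9.00
      vertex 12.00 9.00 9.00
    endloop
  endfacet
  facet normal 1.0000 0.0000 0.0000
    outer loop
      vertex 3.00 9.00 0.00
      vertex 3.00 22.00 0.00
      vertex 3.00 22.00 9.00
    endloop
  endfacet
  facet normal 1.0000 0.0000 0.0000
    outer loop
      vertex 3.00 9.00 0.00
      vertex 3.00 22.00 9.00
      vertex 3.00 9.00 9.00
    endloop
  endfacet
  facet normal 0.0000 1.0000 0.0000
    outer loop
      vertex 3.00 22.00 0.00
      vertex 0.00 22.00 0.00
      vertex 0.00 22.00 9.00
    endloop
  endfacet
  facet normal 0.0000 1.0000 0.0000
    outer loop
      vertex 3.00 22.00 0.00
      vertex 0.00 22.00 9.00
      vertex 3.00 22.00 9.00
    endloop
  endfacet
  facet normal -1.0000 0.0000 0.0000
    outer loop
      vertex 0.00 22.00 0.00
      vertex 0.00 0.00 0.00
      vertex 0.00 0.00 9.00
    endloop
  endfacet
  facet normal -1.0000 0.0000 0.0000
    outer loop
      vertex 0.00 22.00 0.00
      vertex 0.00 0.00 9.00
      vertex 0.00 22.00 9.00
    endloop
  endfacet
endsolid part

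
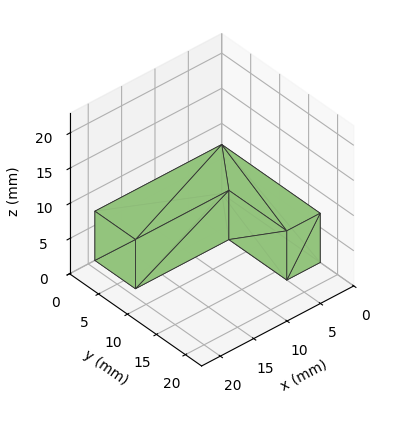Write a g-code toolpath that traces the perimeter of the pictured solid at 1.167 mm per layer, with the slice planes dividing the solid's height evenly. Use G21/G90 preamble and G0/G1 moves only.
Reading the render: the shape is an L-shaped prism: outer 19 × 17 mm, arm thicknesses ≈ 7 mm (horizontal) and 5 mm (vertical), extruded 7 mm in z (dimensions read to the nearest mm from the axis ticks). For the g-code, the solid's height is divided into equal slices at the stated Δz and each level perimeter traced with G1 moves after a G0 lift.

; perimeter-only toolpath
G21 ; units = mm
G90 ; absolute positioning
G28 ; home
; layer 1
G0 Z1.167
G0 X0.000 Y0.000
G1 X19.000 Y0.000
G1 X19.000 Y7.000
G1 X5.000 Y7.000
G1 X5.000 Y17.000
G1 X0.000 Y17.000
G1 X0.000 Y0.000
; layer 2
G0 Z2.333
G0 X0.000 Y0.000
G1 X19.000 Y0.000
G1 X19.000 Y7.000
G1 X5.000 Y7.000
G1 X5.000 Y17.000
G1 X0.000 Y17.000
G1 X0.000 Y0.000
; layer 3
G0 Z3.500
G0 X0.000 Y0.000
G1 X19.000 Y0.000
G1 X19.000 Y7.000
G1 X5.000 Y7.000
G1 X5.000 Y17.000
G1 X0.000 Y17.000
G1 X0.000 Y0.000
; layer 4
G0 Z4.667
G0 X0.000 Y0.000
G1 X19.000 Y0.000
G1 X19.000 Y7.000
G1 X5.000 Y7.000
G1 X5.000 Y17.000
G1 X0.000 Y17.000
G1 X0.000 Y0.000
; layer 5
G0 Z5.833
G0 X0.000 Y0.000
G1 X19.000 Y0.000
G1 X19.000 Y7.000
G1 X5.000 Y7.000
G1 X5.000 Y17.000
G1 X0.000 Y17.000
G1 X0.000 Y0.000
; layer 6
G0 Z7.000
G0 X0.000 Y0.000
G1 X19.000 Y0.000
G1 X19.000 Y7.000
G1 X5.000 Y7.000
G1 X5.000 Y17.000
G1 X0.000 Y17.000
G1 X0.000 Y0.000
M2 ; end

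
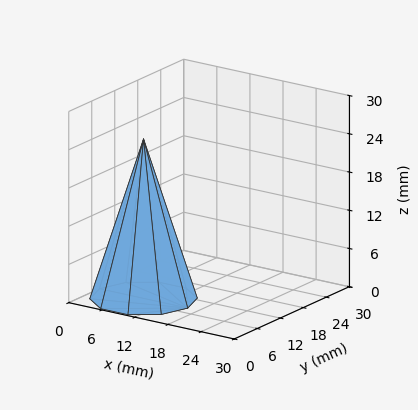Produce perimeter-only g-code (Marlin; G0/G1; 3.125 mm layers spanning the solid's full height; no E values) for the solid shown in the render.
Reading the render: the shape is a regular 10-sided pyramid, base circumscribed radius ≈ 8 mm, apex at z ≈ 25 mm (dimensions read to the nearest mm from the axis ticks). For the g-code, the solid's height is divided into equal slices at the stated Δz and each level perimeter traced with G1 moves after a G0 lift.

; perimeter-only toolpath
G21 ; units = mm
G90 ; absolute positioning
G28 ; home
; layer 1
G0 Z3.125
G0 X15.000 Y8.000
G1 X13.663 Y12.114
G1 X10.163 Y14.657
G1 X5.837 Y14.657
G1 X2.337 Y12.114
G1 X1.000 Y8.000
G1 X2.337 Y3.886
G1 X5.837 Y1.343
G1 X10.163 Y1.343
G1 X13.663 Y3.886
G1 X15.000 Y8.000
; layer 2
G0 Z6.250
G0 X14.000 Y8.000
G1 X12.854 Y11.527
G1 X9.854 Y13.706
G1 X6.146 Y13.706
G1 X3.146 Y11.527
G1 X2.000 Y8.000
G1 X3.146 Y4.473
G1 X6.146 Y2.294
G1 X9.854 Y2.294
G1 X12.854 Y4.473
G1 X14.000 Y8.000
; layer 3
G0 Z9.375
G0 X13.000 Y8.000
G1 X12.045 Y10.939
G1 X9.545 Y12.755
G1 X6.455 Y12.755
G1 X3.955 Y10.939
G1 X3.000 Y8.000
G1 X3.955 Y5.061
G1 X6.455 Y3.245
G1 X9.545 Y3.245
G1 X12.045 Y5.061
G1 X13.000 Y8.000
; layer 4
G0 Z12.500
G0 X12.000 Y8.000
G1 X11.236 Y10.351
G1 X9.236 Y11.804
G1 X6.764 Y11.804
G1 X4.764 Y10.351
G1 X4.000 Y8.000
G1 X4.764 Y5.649
G1 X6.764 Y4.196
G1 X9.236 Y4.196
G1 X11.236 Y5.649
G1 X12.000 Y8.000
; layer 5
G0 Z15.625
G0 X11.000 Y8.000
G1 X10.427 Y9.763
G1 X8.927 Y10.853
G1 X7.073 Y10.853
G1 X5.573 Y9.763
G1 X5.000 Y8.000
G1 X5.573 Y6.237
G1 X7.073 Y5.147
G1 X8.927 Y5.147
G1 X10.427 Y6.237
G1 X11.000 Y8.000
; layer 6
G0 Z18.750
G0 X10.000 Y8.000
G1 X9.618 Y9.175
G1 X8.618 Y9.902
G1 X7.382 Y9.902
G1 X6.382 Y9.175
G1 X6.000 Y8.000
G1 X6.382 Y6.825
G1 X7.382 Y6.098
G1 X8.618 Y6.098
G1 X9.618 Y6.825
G1 X10.000 Y8.000
; layer 7
G0 Z21.875
G0 X9.000 Y8.000
G1 X8.809 Y8.588
G1 X8.309 Y8.951
G1 X7.691 Y8.951
G1 X7.191 Y8.588
G1 X7.000 Y8.000
G1 X7.191 Y7.412
G1 X7.691 Y7.049
G1 X8.309 Y7.049
G1 X8.809 Y7.412
G1 X9.000 Y8.000
M2 ; end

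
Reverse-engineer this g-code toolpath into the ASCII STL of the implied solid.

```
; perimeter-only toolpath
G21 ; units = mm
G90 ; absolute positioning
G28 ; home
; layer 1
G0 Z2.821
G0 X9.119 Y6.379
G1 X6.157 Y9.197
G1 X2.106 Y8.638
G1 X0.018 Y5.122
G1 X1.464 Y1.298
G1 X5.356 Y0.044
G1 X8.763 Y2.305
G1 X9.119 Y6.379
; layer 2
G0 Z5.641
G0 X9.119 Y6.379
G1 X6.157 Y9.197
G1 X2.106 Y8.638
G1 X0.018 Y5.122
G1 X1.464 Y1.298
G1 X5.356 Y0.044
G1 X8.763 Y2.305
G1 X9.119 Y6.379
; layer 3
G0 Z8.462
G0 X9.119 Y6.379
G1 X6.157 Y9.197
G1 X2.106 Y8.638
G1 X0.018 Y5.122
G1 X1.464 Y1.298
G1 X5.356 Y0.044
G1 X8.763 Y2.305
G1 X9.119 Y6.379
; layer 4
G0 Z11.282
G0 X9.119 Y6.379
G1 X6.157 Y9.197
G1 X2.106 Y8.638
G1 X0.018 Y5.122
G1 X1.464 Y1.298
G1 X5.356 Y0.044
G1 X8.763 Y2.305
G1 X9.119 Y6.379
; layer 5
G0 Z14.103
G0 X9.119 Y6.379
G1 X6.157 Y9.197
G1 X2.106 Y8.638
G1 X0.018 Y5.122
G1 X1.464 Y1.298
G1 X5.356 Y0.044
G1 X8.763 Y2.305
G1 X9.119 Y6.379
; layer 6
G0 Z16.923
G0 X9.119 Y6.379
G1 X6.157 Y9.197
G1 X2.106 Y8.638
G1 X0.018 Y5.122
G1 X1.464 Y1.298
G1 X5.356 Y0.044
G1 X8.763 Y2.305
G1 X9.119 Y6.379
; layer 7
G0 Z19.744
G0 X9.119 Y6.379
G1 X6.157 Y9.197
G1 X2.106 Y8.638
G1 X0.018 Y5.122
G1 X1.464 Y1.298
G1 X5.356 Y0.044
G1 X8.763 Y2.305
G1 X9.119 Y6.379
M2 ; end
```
solid part
  facet normal 0.0000 0.0000 -1.0000
    outer loop
      vertex 2.106 8.638 0.000
      vertex 6.157 9.197 0.000
      vertex 9.119 6.379 0.000
    endloop
  endfacet
  facet normal 0.0000 0.0000 -1.0000
    outer loop
      vertex 0.018 5.122 0.000
      vertex 2.106 8.638 0.000
      vertex 9.119 6.379 0.000
    endloop
  endfacet
  facet normal 0.0000 0.0000 -1.0000
    outer loop
      vertex 1.464 1.298 0.000
      vertex 0.018 5.122 0.000
      vertex 9.119 6.379 0.000
    endloop
  endfacet
  facet normal 0.0000 0.0000 -1.0000
    outer loop
      vertex 5.356 0.044 0.000
      vertex 1.464 1.298 0.000
      vertex 9.119 6.379 0.000
    endloop
  endfacet
  facet normal 0.0000 0.0000 -1.0000
    outer loop
      vertex 8.763 2.305 0.000
      vertex 5.356 0.044 0.000
      vertex 9.119 6.379 0.000
    endloop
  endfacet
  facet normal 0.0000 0.0000 1.0000
    outer loop
      vertex 9.119 6.379 19.744
      vertex 6.157 9.197 19.744
      vertex 2.106 8.638 19.744
    endloop
  endfacet
  facet normal 0.0000 0.0000 1.0000
    outer loop
      vertex 9.119 6.379 19.744
      vertex 2.106 8.638 19.744
      vertex 0.018 5.122 19.744
    endloop
  endfacet
  facet normal 0.0000 0.0000 1.0000
    outer loop
      vertex 9.119 6.379 19.744
      vertex 0.018 5.122 19.744
      vertex 1.464 1.298 19.744
    endloop
  endfacet
  facet normal 0.0000 0.0000 1.0000
    outer loop
      vertex 9.119 6.379 19.744
      vertex 1.464 1.298 19.744
      vertex 5.356 0.044 19.744
    endloop
  endfacet
  facet normal 0.0000 0.0000 1.0000
    outer loop
      vertex 9.119 6.379 19.744
      vertex 5.356 0.044 19.744
      vertex 8.763 2.305 19.744
    endloop
  endfacet
  facet normal 0.6893 0.7245 0.0000
    outer loop
      vertex 9.119 6.379 0.000
      vertex 6.157 9.197 0.000
      vertex 6.157 9.197 19.744
    endloop
  endfacet
  facet normal 0.6893 0.7245 0.0000
    outer loop
      vertex 9.119 6.379 0.000
      vertex 6.157 9.197 19.744
      vertex 9.119 6.379 19.744
    endloop
  endfacet
  facet normal -0.1367 0.9906 0.0000
    outer loop
      vertex 6.157 9.197 0.000
      vertex 2.106 8.638 0.000
      vertex 2.106 8.638 19.744
    endloop
  endfacet
  facet normal -0.1367 0.9906 0.0000
    outer loop
      vertex 6.157 9.197 0.000
      vertex 2.106 8.638 19.744
      vertex 6.157 9.197 19.744
    endloop
  endfacet
  facet normal -0.8598 0.5106 0.0000
    outer loop
      vertex 2.106 8.638 0.000
      vertex 0.018 5.122 0.000
      vertex 0.018 5.122 19.744
    endloop
  endfacet
  facet normal -0.8598 0.5106 0.0000
    outer loop
      vertex 2.106 8.638 0.000
      vertex 0.018 5.122 19.744
      vertex 2.106 8.638 19.744
    endloop
  endfacet
  facet normal -0.9354 -0.3537 0.0000
    outer loop
      vertex 0.018 5.122 0.000
      vertex 1.464 1.298 0.000
      vertex 1.464 1.298 19.744
    endloop
  endfacet
  facet normal -0.9354 -0.3537 0.0000
    outer loop
      vertex 0.018 5.122 0.000
      vertex 1.464 1.298 19.744
      vertex 0.018 5.122 19.744
    endloop
  endfacet
  facet normal -0.3067 -0.9518 0.0000
    outer loop
      vertex 1.464 1.298 0.000
      vertex 5.356 0.044 0.000
      vertex 5.356 0.044 19.744
    endloop
  endfacet
  facet normal -0.3067 -0.9518 0.0000
    outer loop
      vertex 1.464 1.298 0.000
      vertex 5.356 0.044 19.744
      vertex 1.464 1.298 19.744
    endloop
  endfacet
  facet normal 0.5529 -0.8332 0.0000
    outer loop
      vertex 5.356 0.044 0.000
      vertex 8.763 2.305 0.000
      vertex 8.763 2.305 19.744
    endloop
  endfacet
  facet normal 0.5529 -0.8332 0.0000
    outer loop
      vertex 5.356 0.044 0.000
      vertex 8.763 2.305 19.744
      vertex 5.356 0.044 19.744
    endloop
  endfacet
  facet normal 0.9962 -0.0871 0.0000
    outer loop
      vertex 8.763 2.305 0.000
      vertex 9.119 6.379 0.000
      vertex 9.119 6.379 19.744
    endloop
  endfacet
  facet normal 0.9962 -0.0871 0.0000
    outer loop
      vertex 8.763 2.305 0.000
      vertex 9.119 6.379 19.744
      vertex 8.763 2.305 19.744
    endloop
  endfacet
endsolid part

The G0 Z moves step by Δz≈2.821 mm. Every layer's G1 loop is the same polygon, so the solid is a straight extrusion of it from z=0 to z≈19.7. Closing with flat bottom and top caps and triangulating gives 24 facets — a regular 7-sided prism (a cylinder approximated with 7 flat sides), circumscribed radius ≈ 4.71 mm, height ≈ 19.7 mm.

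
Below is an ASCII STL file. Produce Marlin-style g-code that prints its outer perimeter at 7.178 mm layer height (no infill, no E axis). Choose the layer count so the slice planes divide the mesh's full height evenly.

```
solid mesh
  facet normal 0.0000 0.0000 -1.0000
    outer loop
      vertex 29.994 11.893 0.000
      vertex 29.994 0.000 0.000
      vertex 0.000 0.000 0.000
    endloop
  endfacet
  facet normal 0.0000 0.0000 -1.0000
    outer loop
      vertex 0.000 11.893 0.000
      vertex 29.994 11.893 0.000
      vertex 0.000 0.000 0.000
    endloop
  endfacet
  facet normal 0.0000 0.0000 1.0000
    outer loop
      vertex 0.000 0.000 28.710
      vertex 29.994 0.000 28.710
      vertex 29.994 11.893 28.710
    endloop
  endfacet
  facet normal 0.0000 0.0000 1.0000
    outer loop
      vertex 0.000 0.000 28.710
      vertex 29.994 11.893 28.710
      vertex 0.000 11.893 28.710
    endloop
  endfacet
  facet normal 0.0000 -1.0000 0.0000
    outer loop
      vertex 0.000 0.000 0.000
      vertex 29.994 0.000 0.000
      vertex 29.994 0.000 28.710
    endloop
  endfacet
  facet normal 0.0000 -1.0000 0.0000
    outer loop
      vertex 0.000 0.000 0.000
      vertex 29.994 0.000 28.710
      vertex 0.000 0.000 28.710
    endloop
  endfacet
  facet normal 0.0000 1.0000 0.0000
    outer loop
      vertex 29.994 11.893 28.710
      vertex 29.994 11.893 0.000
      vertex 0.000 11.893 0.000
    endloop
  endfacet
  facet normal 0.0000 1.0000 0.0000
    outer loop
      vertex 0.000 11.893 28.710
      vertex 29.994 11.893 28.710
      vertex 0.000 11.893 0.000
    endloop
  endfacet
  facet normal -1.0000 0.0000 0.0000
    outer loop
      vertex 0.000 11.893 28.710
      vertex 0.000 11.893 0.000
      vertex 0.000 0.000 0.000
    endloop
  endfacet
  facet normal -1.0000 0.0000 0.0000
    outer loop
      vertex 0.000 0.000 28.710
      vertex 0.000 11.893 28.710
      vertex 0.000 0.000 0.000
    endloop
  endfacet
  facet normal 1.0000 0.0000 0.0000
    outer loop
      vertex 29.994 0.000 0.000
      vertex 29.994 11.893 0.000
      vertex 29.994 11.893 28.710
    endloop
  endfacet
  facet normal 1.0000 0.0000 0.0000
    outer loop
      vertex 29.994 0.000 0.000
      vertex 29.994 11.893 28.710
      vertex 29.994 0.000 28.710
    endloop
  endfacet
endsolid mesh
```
; perimeter-only toolpath
G21 ; units = mm
G90 ; absolute positioning
G28 ; home
; layer 1
G0 Z7.178
G0 X0.000 Y0.000
G1 X29.994 Y0.000
G1 X29.994 Y11.893
G1 X0.000 Y11.893
G1 X0.000 Y0.000
; layer 2
G0 Z14.355
G0 X0.000 Y0.000
G1 X29.994 Y0.000
G1 X29.994 Y11.893
G1 X0.000 Y11.893
G1 X0.000 Y0.000
; layer 3
G0 Z21.532
G0 X0.000 Y0.000
G1 X29.994 Y0.000
G1 X29.994 Y11.893
G1 X0.000 Y11.893
G1 X0.000 Y0.000
; layer 4
G0 Z28.710
G0 X0.000 Y0.000
G1 X29.994 Y0.000
G1 X29.994 Y11.893
G1 X0.000 Y11.893
G1 X0.000 Y0.000
M2 ; end

The solid is a rectangular box, roughly 30 × 11.9 mm footprint and 28.7 mm tall. Slicing at Δz = 7.178 mm — 4 equal slices spanning the solid's height, so layer i sits at z = i·h/4 — gives 4 non-empty perimeters. Each is a 4-segment closed polygon; G0 lifts to the layer z and rapids to the start vertex, then G1 traces the edges.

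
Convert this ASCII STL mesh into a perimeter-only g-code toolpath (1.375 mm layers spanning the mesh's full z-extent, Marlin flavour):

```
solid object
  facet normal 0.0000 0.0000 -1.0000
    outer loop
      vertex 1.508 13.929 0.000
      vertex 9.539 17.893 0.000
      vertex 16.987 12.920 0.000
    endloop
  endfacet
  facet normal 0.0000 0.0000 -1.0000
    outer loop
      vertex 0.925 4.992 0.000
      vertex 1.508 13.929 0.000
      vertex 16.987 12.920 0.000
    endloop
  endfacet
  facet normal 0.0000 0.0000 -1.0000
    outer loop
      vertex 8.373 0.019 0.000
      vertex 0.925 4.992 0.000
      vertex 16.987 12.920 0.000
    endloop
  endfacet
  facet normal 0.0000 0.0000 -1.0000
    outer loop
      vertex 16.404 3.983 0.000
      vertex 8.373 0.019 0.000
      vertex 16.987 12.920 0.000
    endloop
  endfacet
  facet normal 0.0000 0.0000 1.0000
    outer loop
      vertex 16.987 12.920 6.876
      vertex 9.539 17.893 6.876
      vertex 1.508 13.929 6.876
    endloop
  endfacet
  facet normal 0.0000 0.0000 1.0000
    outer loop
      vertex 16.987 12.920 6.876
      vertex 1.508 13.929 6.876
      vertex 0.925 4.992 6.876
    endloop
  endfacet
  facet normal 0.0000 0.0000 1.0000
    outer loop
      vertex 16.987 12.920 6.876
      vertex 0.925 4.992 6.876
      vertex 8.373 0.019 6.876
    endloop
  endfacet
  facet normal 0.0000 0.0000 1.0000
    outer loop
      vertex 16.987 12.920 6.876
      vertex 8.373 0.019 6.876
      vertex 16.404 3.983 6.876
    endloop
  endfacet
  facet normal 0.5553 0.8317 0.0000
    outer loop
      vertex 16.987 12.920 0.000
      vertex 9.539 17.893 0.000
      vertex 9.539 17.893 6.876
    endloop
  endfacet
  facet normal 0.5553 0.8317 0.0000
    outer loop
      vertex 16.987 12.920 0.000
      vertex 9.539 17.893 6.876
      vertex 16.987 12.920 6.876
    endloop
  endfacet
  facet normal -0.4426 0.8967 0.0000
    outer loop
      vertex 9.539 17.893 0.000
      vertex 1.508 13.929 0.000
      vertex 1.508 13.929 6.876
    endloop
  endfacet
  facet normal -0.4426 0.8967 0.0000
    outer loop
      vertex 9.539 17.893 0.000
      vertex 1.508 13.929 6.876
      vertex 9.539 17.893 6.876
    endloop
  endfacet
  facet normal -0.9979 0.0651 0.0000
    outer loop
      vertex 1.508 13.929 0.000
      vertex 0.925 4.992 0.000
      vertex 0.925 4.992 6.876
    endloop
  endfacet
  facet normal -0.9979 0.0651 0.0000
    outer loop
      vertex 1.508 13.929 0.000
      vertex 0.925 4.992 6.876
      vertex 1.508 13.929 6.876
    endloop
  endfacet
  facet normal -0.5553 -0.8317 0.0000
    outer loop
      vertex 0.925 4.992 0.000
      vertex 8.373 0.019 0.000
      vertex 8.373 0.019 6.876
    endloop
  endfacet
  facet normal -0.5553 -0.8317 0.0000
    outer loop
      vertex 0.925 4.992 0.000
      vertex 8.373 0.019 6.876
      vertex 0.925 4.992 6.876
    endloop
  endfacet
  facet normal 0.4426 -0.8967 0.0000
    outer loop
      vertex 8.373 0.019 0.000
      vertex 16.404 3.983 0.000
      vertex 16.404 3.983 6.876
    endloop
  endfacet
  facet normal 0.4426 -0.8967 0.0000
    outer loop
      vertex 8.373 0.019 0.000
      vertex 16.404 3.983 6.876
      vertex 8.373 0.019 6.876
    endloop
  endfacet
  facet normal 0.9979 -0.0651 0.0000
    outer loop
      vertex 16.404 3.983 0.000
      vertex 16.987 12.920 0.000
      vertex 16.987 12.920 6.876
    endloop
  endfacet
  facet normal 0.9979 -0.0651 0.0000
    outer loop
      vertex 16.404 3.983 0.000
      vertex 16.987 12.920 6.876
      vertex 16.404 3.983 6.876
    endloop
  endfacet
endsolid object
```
; perimeter-only toolpath
G21 ; units = mm
G90 ; absolute positioning
G28 ; home
; layer 1
G0 Z1.375
G0 X16.987 Y12.920
G1 X9.539 Y17.893
G1 X1.508 Y13.929
G1 X0.925 Y4.992
G1 X8.373 Y0.019
G1 X16.404 Y3.983
G1 X16.987 Y12.920
; layer 2
G0 Z2.750
G0 X16.987 Y12.920
G1 X9.539 Y17.893
G1 X1.508 Y13.929
G1 X0.925 Y4.992
G1 X8.373 Y0.019
G1 X16.404 Y3.983
G1 X16.987 Y12.920
; layer 3
G0 Z4.126
G0 X16.987 Y12.920
G1 X9.539 Y17.893
G1 X1.508 Y13.929
G1 X0.925 Y4.992
G1 X8.373 Y0.019
G1 X16.404 Y3.983
G1 X16.987 Y12.920
; layer 4
G0 Z5.501
G0 X16.987 Y12.920
G1 X9.539 Y17.893
G1 X1.508 Y13.929
G1 X0.925 Y4.992
G1 X8.373 Y0.019
G1 X16.404 Y3.983
G1 X16.987 Y12.920
; layer 5
G0 Z6.876
G0 X16.987 Y12.920
G1 X9.539 Y17.893
G1 X1.508 Y13.929
G1 X0.925 Y4.992
G1 X8.373 Y0.019
G1 X16.404 Y3.983
G1 X16.987 Y12.920
M2 ; end

The solid is a regular 6-sided prism (a cylinder approximated with 6 flat sides), circumscribed radius ≈ 8.96 mm, height ≈ 6.88 mm. Slicing at Δz = 1.375 mm — 5 equal slices spanning the solid's height, so layer i sits at z = i·h/5 — gives 5 non-empty perimeters. Each is a 6-segment closed polygon; G0 lifts to the layer z and rapids to the start vertex, then G1 traces the edges.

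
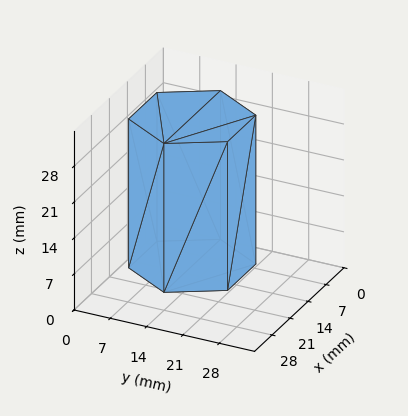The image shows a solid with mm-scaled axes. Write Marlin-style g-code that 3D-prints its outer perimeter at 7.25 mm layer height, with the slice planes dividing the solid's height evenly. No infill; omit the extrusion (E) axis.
Reading the render: the shape is a regular 6-sided prism (a cylinder approximated with 6 flat sides), circumscribed radius ≈ 11 mm, height ≈ 29 mm (dimensions read to the nearest mm from the axis ticks). For the g-code, the solid's height is divided into equal slices at the stated Δz and each level perimeter traced with G1 moves after a G0 lift.

; perimeter-only toolpath
G21 ; units = mm
G90 ; absolute positioning
G28 ; home
; layer 1
G0 Z7.25
G0 X22.00 Y11.00
G1 X16.50 Y20.53
G1 X5.50 Y20.53
G1 X0.00 Y11.00
G1 X5.50 Y1.47
G1 X16.50 Y1.47
G1 X22.00 Y11.00
; layer 2
G0 Z14.50
G0 X22.00 Y11.00
G1 X16.50 Y20.53
G1 X5.50 Y20.53
G1 X0.00 Y11.00
G1 X5.50 Y1.47
G1 X16.50 Y1.47
G1 X22.00 Y11.00
; layer 3
G0 Z21.75
G0 X22.00 Y11.00
G1 X16.50 Y20.53
G1 X5.50 Y20.53
G1 X0.00 Y11.00
G1 X5.50 Y1.47
G1 X16.50 Y1.47
G1 X22.00 Y11.00
; layer 4
G0 Z29.00
G0 X22.00 Y11.00
G1 X16.50 Y20.53
G1 X5.50 Y20.53
G1 X0.00 Y11.00
G1 X5.50 Y1.47
G1 X16.50 Y1.47
G1 X22.00 Y11.00
M2 ; end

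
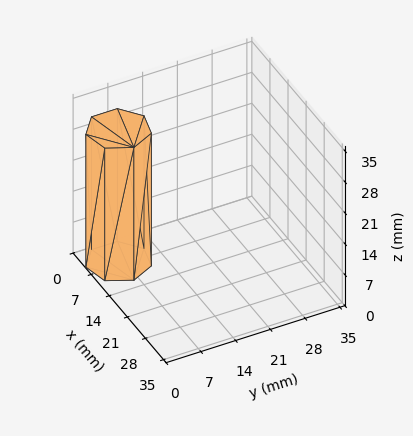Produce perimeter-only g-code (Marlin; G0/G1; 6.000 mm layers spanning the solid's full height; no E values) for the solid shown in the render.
Reading the render: the shape is a regular 7-sided prism (a cylinder approximated with 7 flat sides), circumscribed radius ≈ 6 mm, height ≈ 30 mm (dimensions read to the nearest mm from the axis ticks). For the g-code, the solid's height is divided into equal slices at the stated Δz and each level perimeter traced with G1 moves after a G0 lift.

; perimeter-only toolpath
G21 ; units = mm
G90 ; absolute positioning
G28 ; home
; layer 1
G0 Z6.000
G0 X12.000 Y6.000
G1 X9.741 Y10.691
G1 X4.665 Y11.850
G1 X0.594 Y8.603
G1 X0.594 Y3.397
G1 X4.665 Y0.150
G1 X9.741 Y1.309
G1 X12.000 Y6.000
; layer 2
G0 Z12.000
G0 X12.000 Y6.000
G1 X9.741 Y10.691
G1 X4.665 Y11.850
G1 X0.594 Y8.603
G1 X0.594 Y3.397
G1 X4.665 Y0.150
G1 X9.741 Y1.309
G1 X12.000 Y6.000
; layer 3
G0 Z18.000
G0 X12.000 Y6.000
G1 X9.741 Y10.691
G1 X4.665 Y11.850
G1 X0.594 Y8.603
G1 X0.594 Y3.397
G1 X4.665 Y0.150
G1 X9.741 Y1.309
G1 X12.000 Y6.000
; layer 4
G0 Z24.000
G0 X12.000 Y6.000
G1 X9.741 Y10.691
G1 X4.665 Y11.850
G1 X0.594 Y8.603
G1 X0.594 Y3.397
G1 X4.665 Y0.150
G1 X9.741 Y1.309
G1 X12.000 Y6.000
; layer 5
G0 Z30.000
G0 X12.000 Y6.000
G1 X9.741 Y10.691
G1 X4.665 Y11.850
G1 X0.594 Y8.603
G1 X0.594 Y3.397
G1 X4.665 Y0.150
G1 X9.741 Y1.309
G1 X12.000 Y6.000
M2 ; end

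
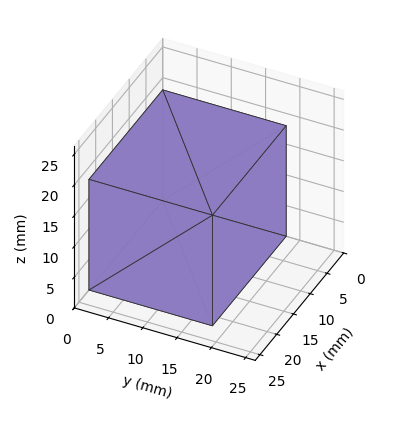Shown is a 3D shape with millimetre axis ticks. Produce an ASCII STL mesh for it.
Reading the render: the shape is a rectangular box, roughly 22 × 18 mm footprint and 18 mm tall (dimensions read to the nearest mm from the axis ticks). For the STL, each face is triangulated and given an outward normal.

solid part
  facet normal 0.0000 0.0000 -1.0000
    outer loop
      vertex 22.000 18.000 0.000
      vertex 22.000 0.000 0.000
      vertex 0.000 0.000 0.000
    endloop
  endfacet
  facet normal 0.0000 0.0000 -1.0000
    outer loop
      vertex 0.000 18.000 0.000
      vertex 22.000 18.000 0.000
      vertex 0.000 0.000 0.000
    endloop
  endfacet
  facet normal 0.0000 0.0000 1.0000
    outer loop
      vertex 0.000 0.000 18.000
      vertex 22.000 0.000 18.000
      vertex 22.000 18.000 18.000
    endloop
  endfacet
  facet normal 0.0000 0.0000 1.0000
    outer loop
      vertex 0.000 0.000 18.000
      vertex 22.000 18.000 18.000
      vertex 0.000 18.000 18.000
    endloop
  endfacet
  facet normal 0.0000 -1.0000 0.0000
    outer loop
      vertex 0.000 0.000 0.000
      vertex 22.000 0.000 0.000
      vertex 22.000 0.000 18.000
    endloop
  endfacet
  facet normal 0.0000 -1.0000 0.0000
    outer loop
      vertex 0.000 0.000 0.000
      vertex 22.000 0.000 18.000
      vertex 0.000 0.000 18.000
    endloop
  endfacet
  facet normal 0.0000 1.0000 0.0000
    outer loop
      vertex 22.000 18.000 18.000
      vertex 22.000 18.000 0.000
      vertex 0.000 18.000 0.000
    endloop
  endfacet
  facet normal 0.0000 1.0000 0.0000
    outer loop
      vertex 0.000 18.000 18.000
      vertex 22.000 18.000 18.000
      vertex 0.000 18.000 0.000
    endloop
  endfacet
  facet normal -1.0000 0.0000 0.0000
    outer loop
      vertex 0.000 18.000 18.000
      vertex 0.000 18.000 0.000
      vertex 0.000 0.000 0.000
    endloop
  endfacet
  facet normal -1.0000 0.0000 0.0000
    outer loop
      vertex 0.000 0.000 18.000
      vertex 0.000 18.000 18.000
      vertex 0.000 0.000 0.000
    endloop
  endfacet
  facet normal 1.0000 0.0000 0.0000
    outer loop
      vertex 22.000 0.000 0.000
      vertex 22.000 18.000 0.000
      vertex 22.000 18.000 18.000
    endloop
  endfacet
  facet normal 1.0000 0.0000 0.0000
    outer loop
      vertex 22.000 0.000 0.000
      vertex 22.000 18.000 18.000
      vertex 22.000 0.000 18.000
    endloop
  endfacet
endsolid part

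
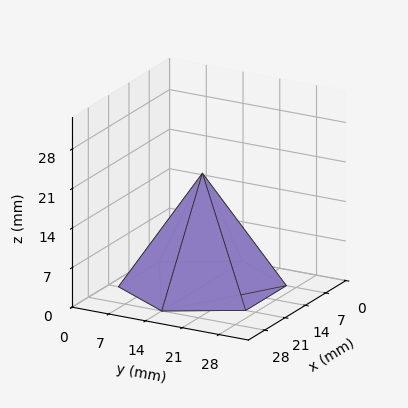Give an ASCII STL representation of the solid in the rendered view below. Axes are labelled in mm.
Reading the render: the shape is a regular 6-sided pyramid, base circumscribed radius ≈ 14 mm, apex at z ≈ 20 mm (dimensions read to the nearest mm from the axis ticks). For the STL, each face is triangulated and given an outward normal.

solid part
  facet normal 0.0000 0.0000 -1.0000
    outer loop
      vertex 7.00 26.12 0.00
      vertex 21.00 26.12 0.00
      vertex 28.00 14.00 0.00
    endloop
  endfacet
  facet normal 0.0000 0.0000 -1.0000
    outer loop
      vertex 0.00 14.00 0.00
      vertex 7.00 26.12 0.00
      vertex 28.00 14.00 0.00
    endloop
  endfacet
  facet normal 0.0000 0.0000 -1.0000
    outer loop
      vertex 7.00 1.88 0.00
      vertex 0.00 14.00 0.00
      vertex 28.00 14.00 0.00
    endloop
  endfacet
  facet normal 0.0000 0.0000 -1.0000
    outer loop
      vertex 21.00 1.88 0.00
      vertex 7.00 1.88 0.00
      vertex 28.00 14.00 0.00
    endloop
  endfacet
  facet normal 0.7405 0.4277 0.5184
    outer loop
      vertex 28.00 14.00 0.00
      vertex 21.00 26.12 0.00
      vertex 14.00 14.00 20.00
    endloop
  endfacet
  facet normal 0.0000 0.8552 0.5183
    outer loop
      vertex 21.00 26.12 0.00
      vertex 7.00 26.12 0.00
      vertex 14.00 14.00 20.00
    endloop
  endfacet
  facet normal -0.7405 0.4277 0.5184
    outer loop
      vertex 7.00 26.12 0.00
      vertex 0.00 14.00 0.00
      vertex 14.00 14.00 20.00
    endloop
  endfacet
  facet normal -0.7405 -0.4277 0.5184
    outer loop
      vertex 0.00 14.00 0.00
      vertex 7.00 1.88 0.00
      vertex 14.00 14.00 20.00
    endloop
  endfacet
  facet normal 0.0000 -0.8552 0.5183
    outer loop
      vertex 7.00 1.88 0.00
      vertex 21.00 1.88 0.00
      vertex 14.00 14.00 20.00
    endloop
  endfacet
  facet normal 0.7405 -0.4277 0.5184
    outer loop
      vertex 21.00 1.88 0.00
      vertex 28.00 14.00 0.00
      vertex 14.00 14.00 20.00
    endloop
  endfacet
endsolid part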